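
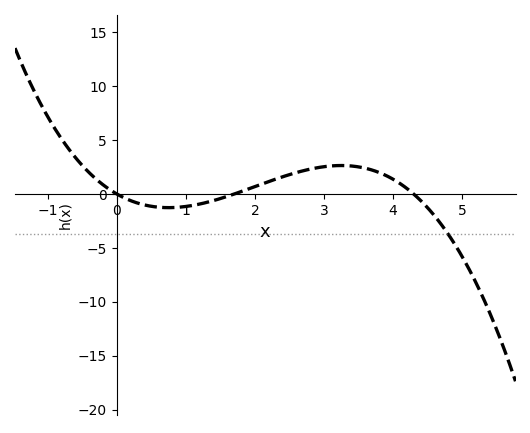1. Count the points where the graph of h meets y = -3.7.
1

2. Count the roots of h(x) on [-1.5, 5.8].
3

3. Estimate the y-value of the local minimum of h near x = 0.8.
-1.26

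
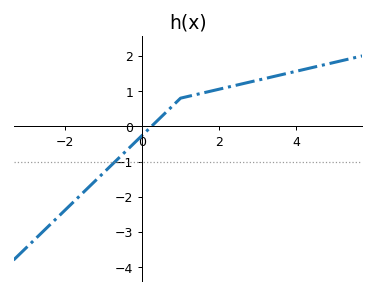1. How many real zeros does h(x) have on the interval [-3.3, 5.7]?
1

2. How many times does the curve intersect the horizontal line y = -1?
1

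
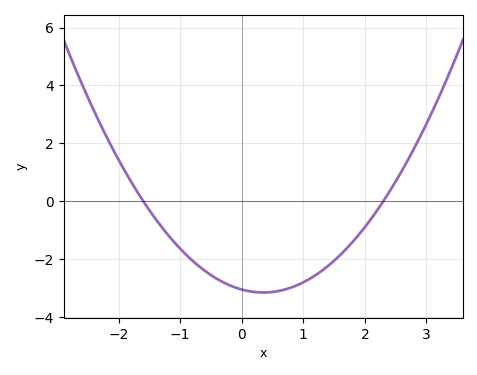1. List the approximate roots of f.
-1.6, 2.3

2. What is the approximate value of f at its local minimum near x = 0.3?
-3.2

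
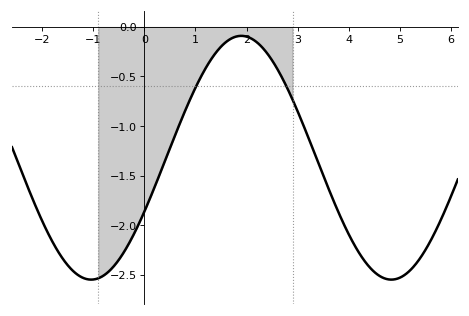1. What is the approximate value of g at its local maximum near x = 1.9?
-0.1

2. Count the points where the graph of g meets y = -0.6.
2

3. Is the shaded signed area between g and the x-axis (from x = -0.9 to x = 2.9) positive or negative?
negative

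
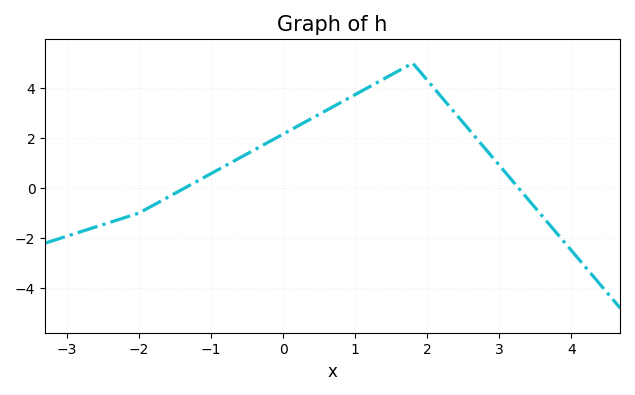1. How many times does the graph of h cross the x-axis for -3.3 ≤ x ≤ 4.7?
2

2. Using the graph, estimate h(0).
2.16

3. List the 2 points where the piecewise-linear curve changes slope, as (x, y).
(-2, -1); (1.8, 5)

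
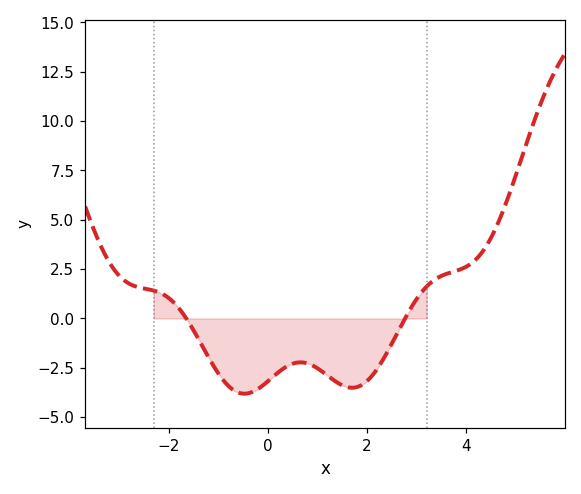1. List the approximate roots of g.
-1.64, 2.76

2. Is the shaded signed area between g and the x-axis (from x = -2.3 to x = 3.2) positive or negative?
negative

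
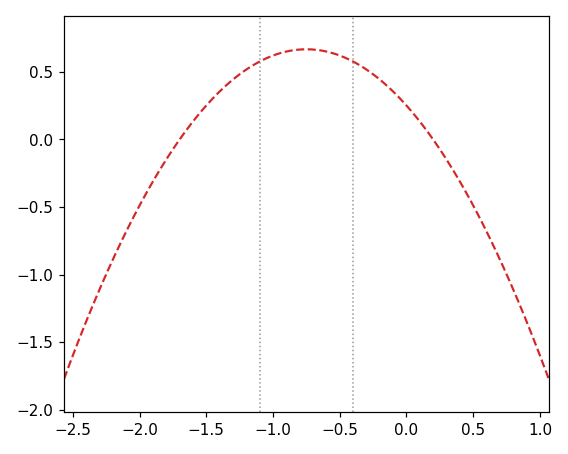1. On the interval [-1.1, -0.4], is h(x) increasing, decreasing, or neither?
neither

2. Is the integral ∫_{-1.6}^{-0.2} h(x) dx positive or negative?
positive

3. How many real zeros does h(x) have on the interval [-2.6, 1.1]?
2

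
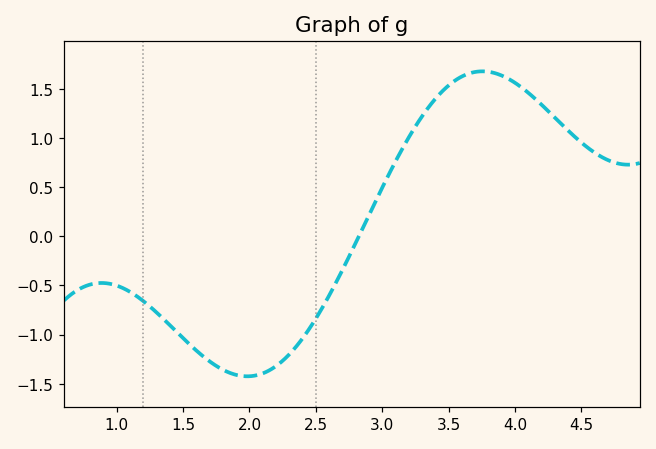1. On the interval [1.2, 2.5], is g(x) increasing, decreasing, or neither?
neither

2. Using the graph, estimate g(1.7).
-1.25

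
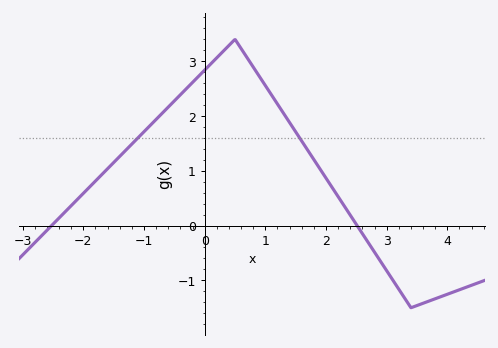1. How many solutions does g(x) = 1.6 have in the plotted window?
2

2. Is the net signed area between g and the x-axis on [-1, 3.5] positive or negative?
positive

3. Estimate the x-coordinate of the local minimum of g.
3.4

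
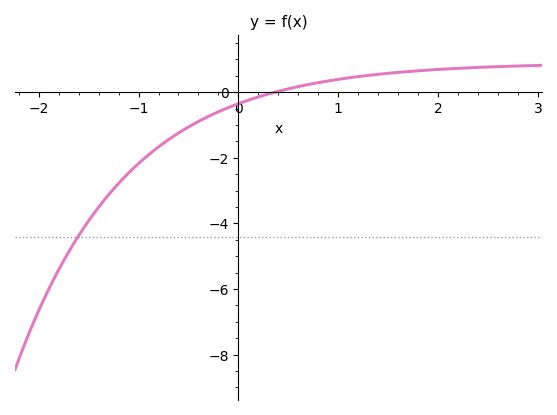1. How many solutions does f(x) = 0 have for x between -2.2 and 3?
1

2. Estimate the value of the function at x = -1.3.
-3.2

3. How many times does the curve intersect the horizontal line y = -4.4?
1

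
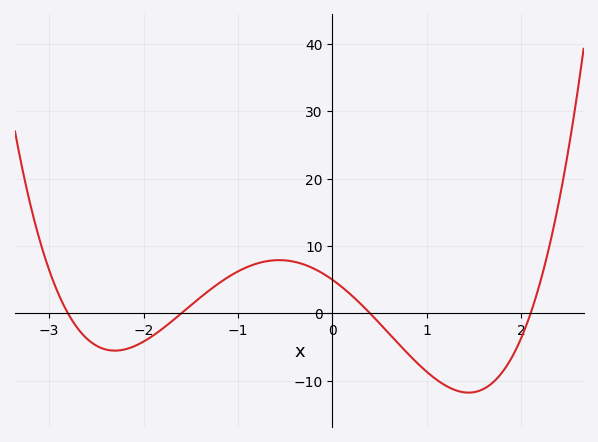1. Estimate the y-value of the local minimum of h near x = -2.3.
-5.53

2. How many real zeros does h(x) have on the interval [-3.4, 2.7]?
4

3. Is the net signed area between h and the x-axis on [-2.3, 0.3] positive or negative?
positive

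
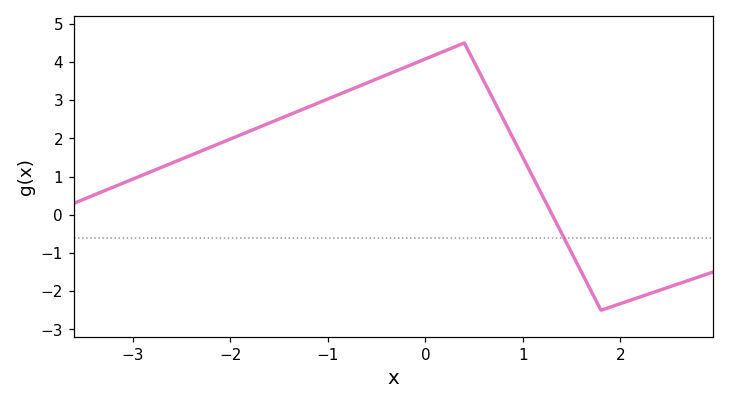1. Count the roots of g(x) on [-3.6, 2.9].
1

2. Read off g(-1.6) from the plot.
2.4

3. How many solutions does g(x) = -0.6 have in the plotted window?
1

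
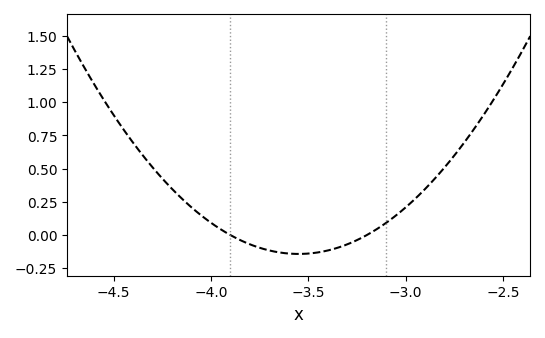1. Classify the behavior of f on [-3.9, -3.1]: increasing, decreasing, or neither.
neither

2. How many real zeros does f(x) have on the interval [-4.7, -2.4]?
2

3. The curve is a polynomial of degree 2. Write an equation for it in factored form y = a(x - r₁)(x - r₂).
y = 1.16(x + 3.9)(x + 3.2)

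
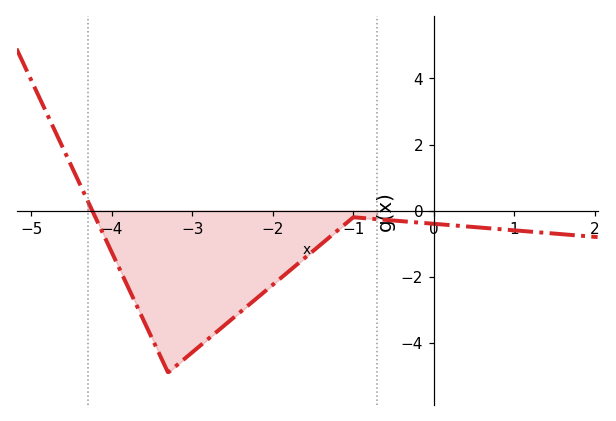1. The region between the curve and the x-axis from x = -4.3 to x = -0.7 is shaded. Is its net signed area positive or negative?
negative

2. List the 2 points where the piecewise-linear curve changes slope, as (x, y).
(-3.3, -4.9); (-1, -0.2)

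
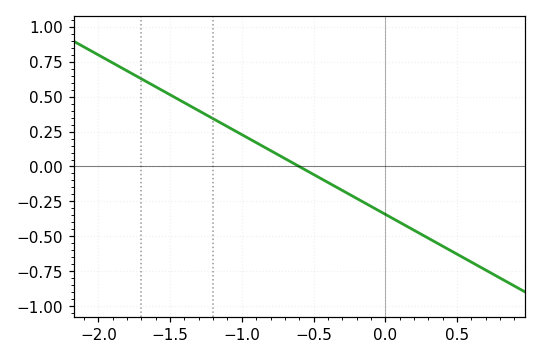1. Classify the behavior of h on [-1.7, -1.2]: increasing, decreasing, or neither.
decreasing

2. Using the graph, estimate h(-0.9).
0.15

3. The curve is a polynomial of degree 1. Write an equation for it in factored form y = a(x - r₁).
y = -0.57(x + 0.6)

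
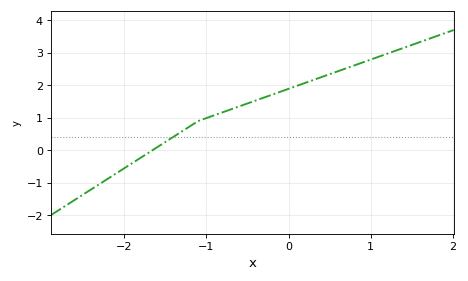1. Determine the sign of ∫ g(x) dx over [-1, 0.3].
positive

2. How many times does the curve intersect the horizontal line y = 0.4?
1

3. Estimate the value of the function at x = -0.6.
1.4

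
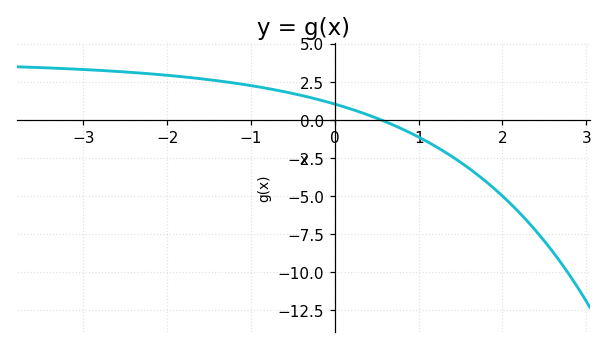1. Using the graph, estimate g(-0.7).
1.95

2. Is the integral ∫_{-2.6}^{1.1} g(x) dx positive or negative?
positive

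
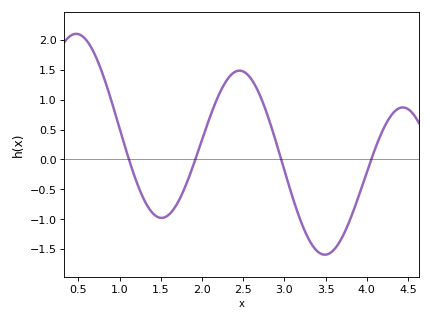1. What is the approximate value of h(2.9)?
0.286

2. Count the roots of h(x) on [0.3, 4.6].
4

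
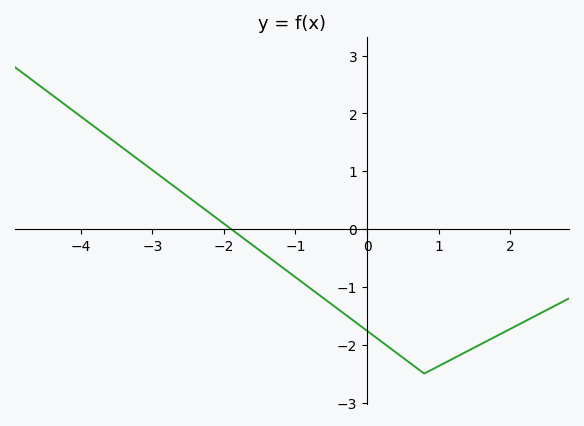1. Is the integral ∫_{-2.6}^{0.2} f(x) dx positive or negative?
negative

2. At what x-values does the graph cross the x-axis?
-1.9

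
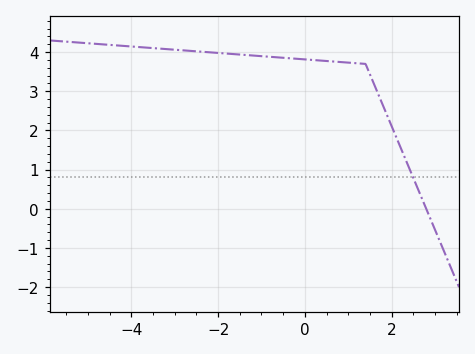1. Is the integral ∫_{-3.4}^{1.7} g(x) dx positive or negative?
positive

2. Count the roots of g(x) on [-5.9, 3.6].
1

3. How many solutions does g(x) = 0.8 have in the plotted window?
1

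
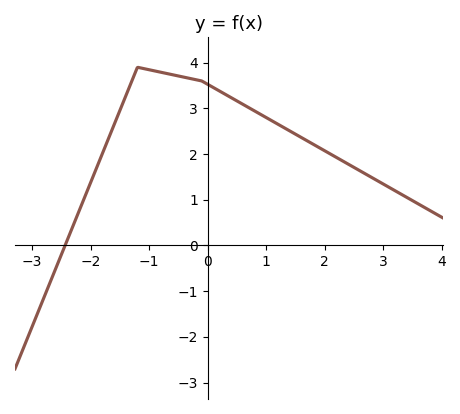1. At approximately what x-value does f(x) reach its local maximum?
-1.2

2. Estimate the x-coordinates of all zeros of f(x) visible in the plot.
-2.4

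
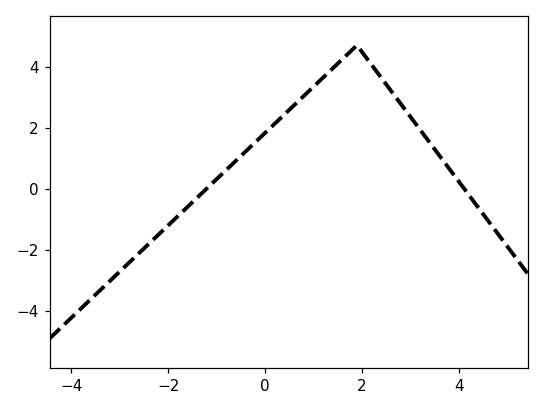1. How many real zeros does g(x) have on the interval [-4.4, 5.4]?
2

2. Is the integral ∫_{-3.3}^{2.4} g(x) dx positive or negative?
positive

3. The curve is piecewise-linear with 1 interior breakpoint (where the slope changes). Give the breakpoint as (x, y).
(1.9, 4.7)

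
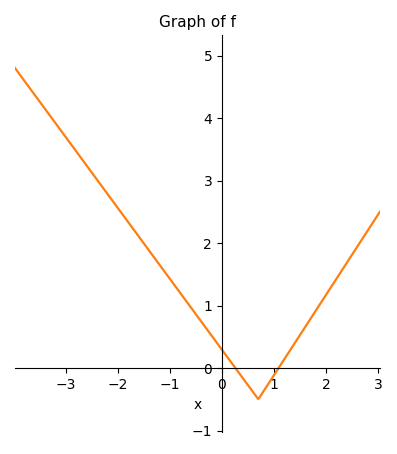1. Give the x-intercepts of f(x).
0.258, 1.09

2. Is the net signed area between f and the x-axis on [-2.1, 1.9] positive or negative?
positive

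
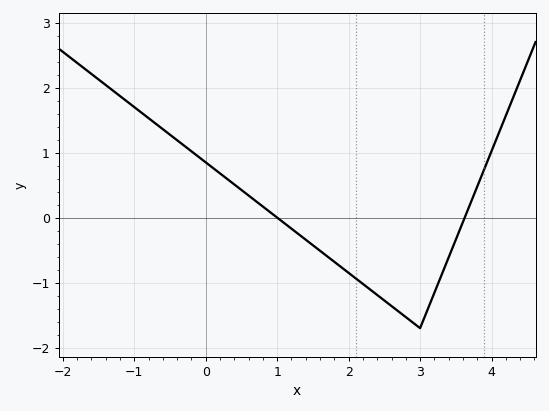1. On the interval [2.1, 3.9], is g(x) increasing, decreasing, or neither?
neither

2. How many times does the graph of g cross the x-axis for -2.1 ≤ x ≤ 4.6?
2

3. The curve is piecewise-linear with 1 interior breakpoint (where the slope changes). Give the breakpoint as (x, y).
(3, -1.7)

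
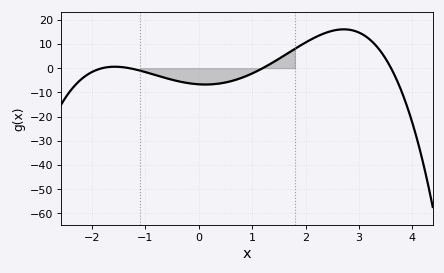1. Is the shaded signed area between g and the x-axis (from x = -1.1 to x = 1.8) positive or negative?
negative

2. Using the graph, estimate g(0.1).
-6.76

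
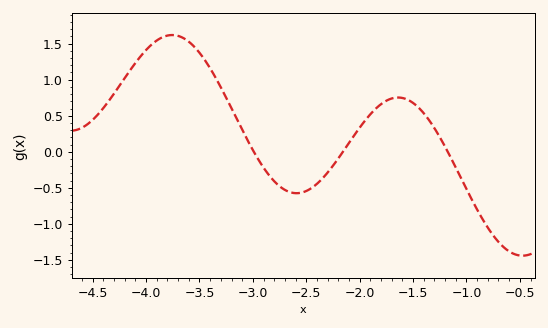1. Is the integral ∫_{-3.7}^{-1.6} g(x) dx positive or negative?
positive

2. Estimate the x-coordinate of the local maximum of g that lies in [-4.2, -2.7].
-3.8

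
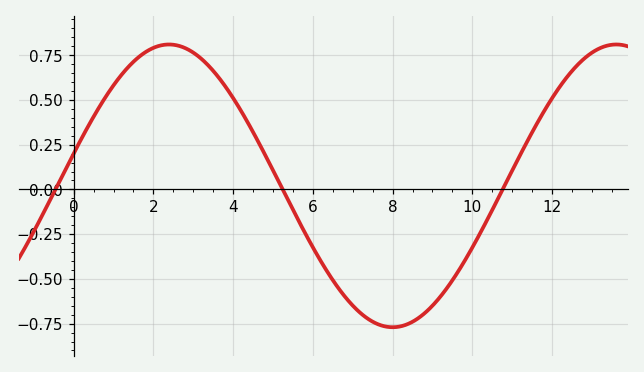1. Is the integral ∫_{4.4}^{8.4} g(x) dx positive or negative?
negative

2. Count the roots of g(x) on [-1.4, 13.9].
3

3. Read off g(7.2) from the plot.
-0.7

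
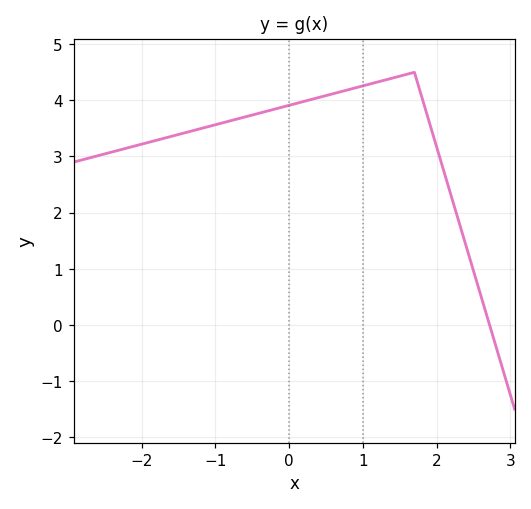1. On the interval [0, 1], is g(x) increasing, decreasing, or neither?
increasing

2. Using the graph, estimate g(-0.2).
3.84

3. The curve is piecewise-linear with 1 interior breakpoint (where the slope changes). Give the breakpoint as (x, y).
(1.7, 4.5)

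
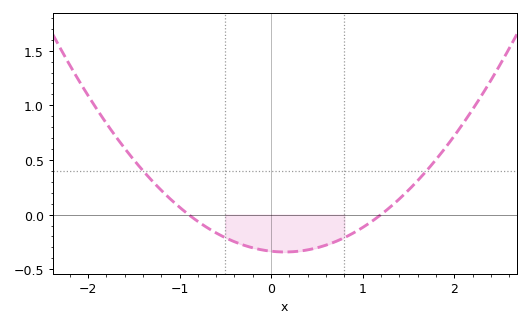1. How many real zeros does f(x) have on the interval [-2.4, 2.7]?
2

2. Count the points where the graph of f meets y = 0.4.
2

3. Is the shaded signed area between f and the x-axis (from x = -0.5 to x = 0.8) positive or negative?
negative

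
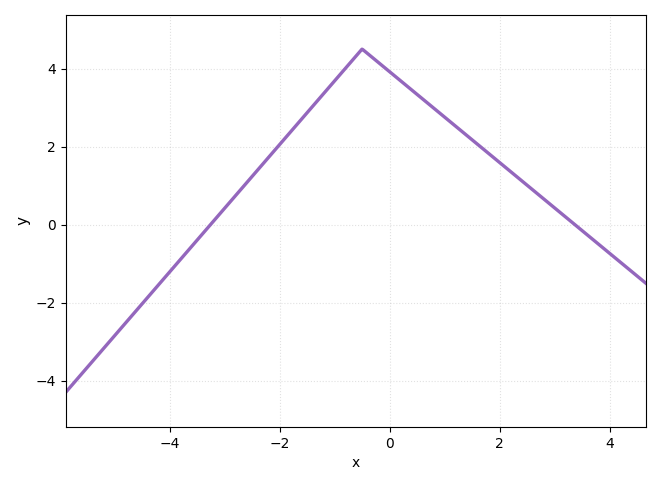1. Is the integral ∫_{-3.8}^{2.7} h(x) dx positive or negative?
positive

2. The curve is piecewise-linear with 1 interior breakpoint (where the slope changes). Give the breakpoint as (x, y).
(-0.5, 4.5)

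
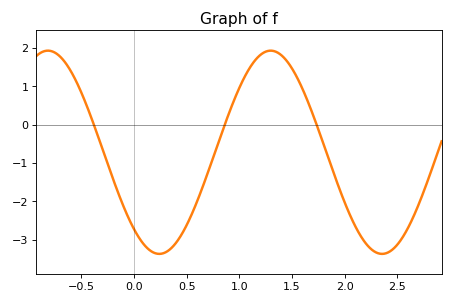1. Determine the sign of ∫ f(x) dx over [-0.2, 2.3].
negative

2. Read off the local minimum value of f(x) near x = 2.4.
-3.37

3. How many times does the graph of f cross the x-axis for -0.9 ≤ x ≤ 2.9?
3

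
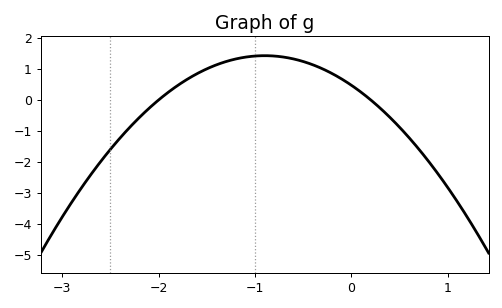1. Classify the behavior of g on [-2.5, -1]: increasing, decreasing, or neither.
increasing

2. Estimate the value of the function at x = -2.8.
-2.83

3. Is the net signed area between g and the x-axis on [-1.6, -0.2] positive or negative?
positive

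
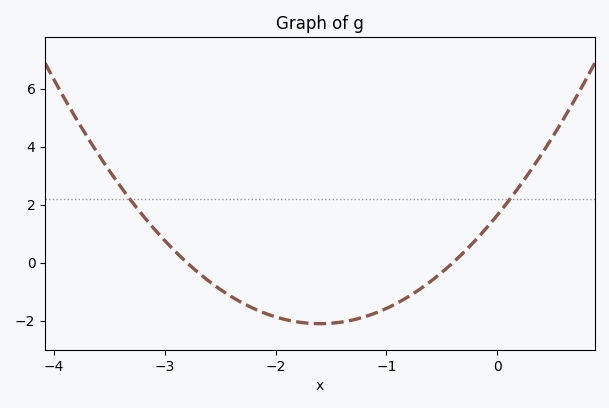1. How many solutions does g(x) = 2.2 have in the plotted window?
2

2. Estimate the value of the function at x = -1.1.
-1.74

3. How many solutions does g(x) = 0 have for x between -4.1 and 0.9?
2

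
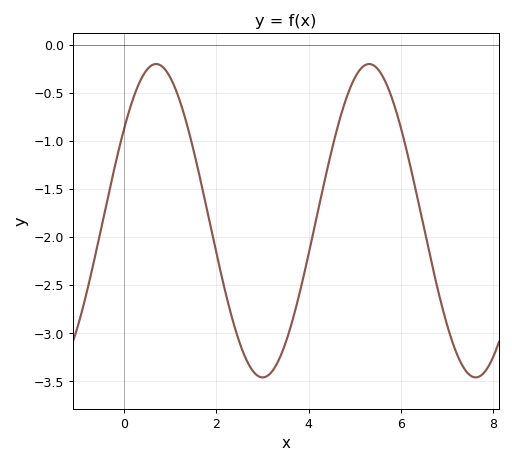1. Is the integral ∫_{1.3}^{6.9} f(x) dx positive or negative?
negative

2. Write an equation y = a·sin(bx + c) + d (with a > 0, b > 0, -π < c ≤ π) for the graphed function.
y = 1.63sin(1.36x + 0.63) - 1.83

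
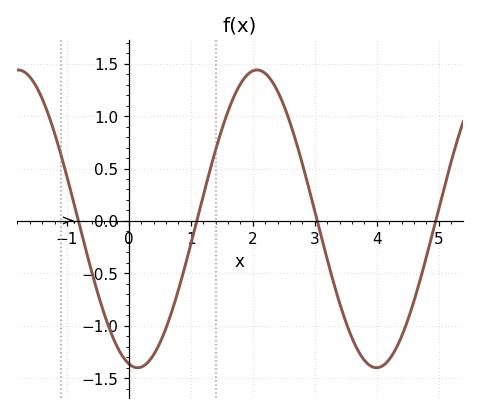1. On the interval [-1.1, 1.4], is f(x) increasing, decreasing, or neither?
neither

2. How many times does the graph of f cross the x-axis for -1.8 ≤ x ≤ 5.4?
4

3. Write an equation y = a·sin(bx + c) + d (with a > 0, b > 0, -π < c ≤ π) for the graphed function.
y = 1.42sin(1.6x - 1.8) + 0.02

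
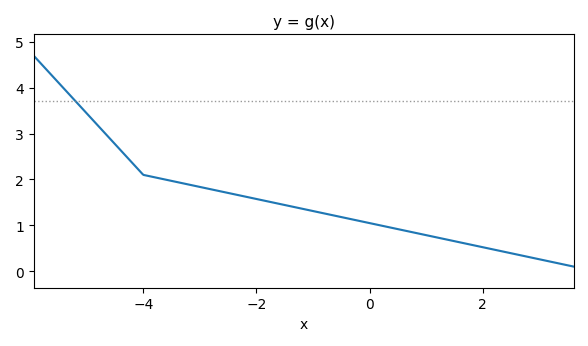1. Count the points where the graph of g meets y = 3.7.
1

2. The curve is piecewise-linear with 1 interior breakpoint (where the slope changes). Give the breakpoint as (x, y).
(-4, 2.1)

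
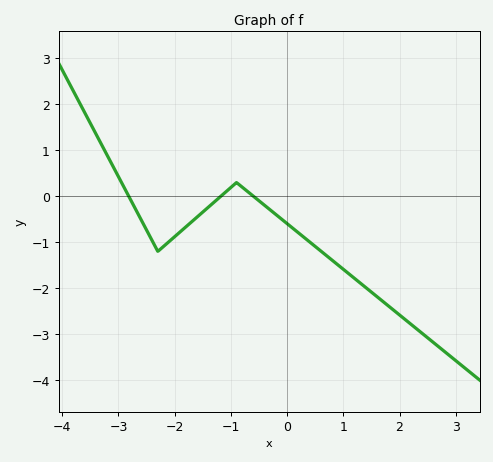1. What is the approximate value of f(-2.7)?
-0.271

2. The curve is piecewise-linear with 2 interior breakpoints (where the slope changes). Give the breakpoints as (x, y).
(-2.3, -1.2); (-0.9, 0.3)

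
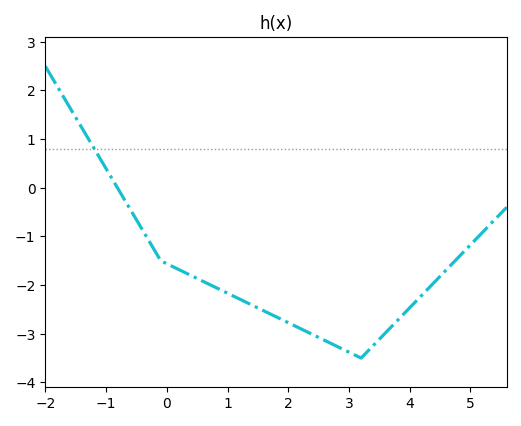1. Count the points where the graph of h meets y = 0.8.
1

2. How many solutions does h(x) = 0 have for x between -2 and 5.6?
1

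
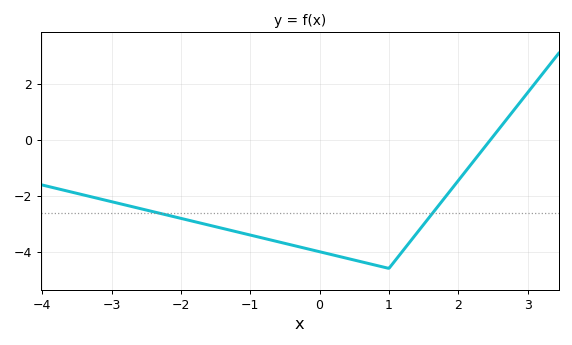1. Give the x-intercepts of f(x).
2.46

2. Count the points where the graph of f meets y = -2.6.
2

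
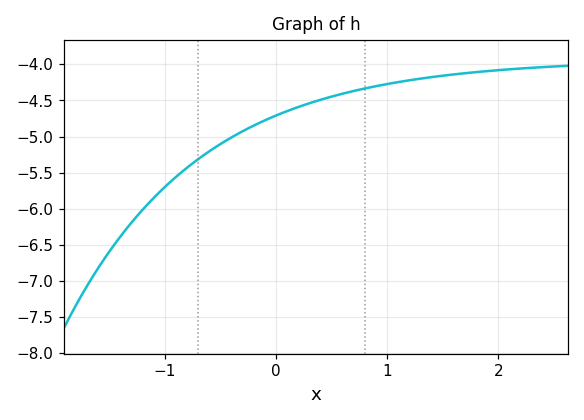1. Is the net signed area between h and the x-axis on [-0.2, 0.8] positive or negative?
negative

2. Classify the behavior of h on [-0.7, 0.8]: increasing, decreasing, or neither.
increasing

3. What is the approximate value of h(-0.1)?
-4.78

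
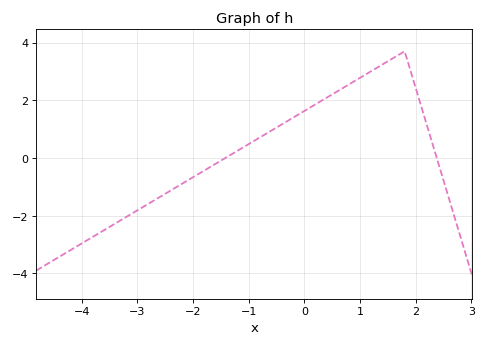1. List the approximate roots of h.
-1.4, 2.4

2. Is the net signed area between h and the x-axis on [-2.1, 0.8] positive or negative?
positive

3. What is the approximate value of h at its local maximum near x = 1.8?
3.6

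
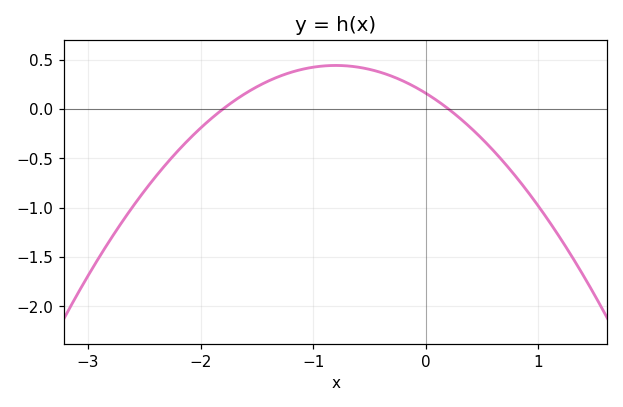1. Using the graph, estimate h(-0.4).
0.37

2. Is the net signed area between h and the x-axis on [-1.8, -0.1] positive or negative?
positive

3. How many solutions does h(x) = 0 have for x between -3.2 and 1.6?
2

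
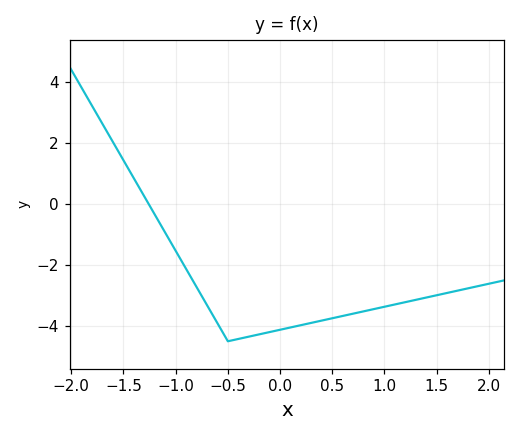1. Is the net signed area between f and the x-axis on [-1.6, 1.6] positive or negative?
negative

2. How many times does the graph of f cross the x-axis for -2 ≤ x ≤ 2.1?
1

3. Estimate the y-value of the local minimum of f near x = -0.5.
-4.4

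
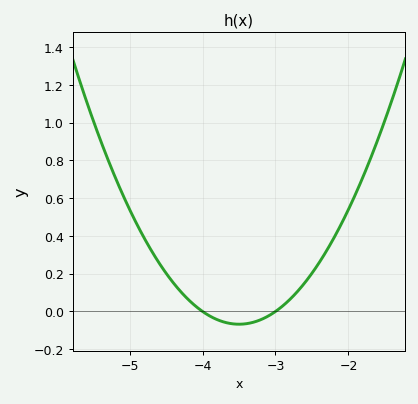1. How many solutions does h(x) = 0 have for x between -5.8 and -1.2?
2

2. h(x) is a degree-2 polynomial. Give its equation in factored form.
y = 0.27(x + 4)(x + 3)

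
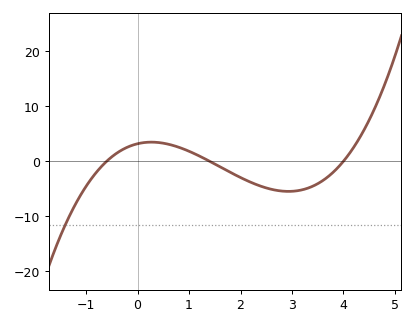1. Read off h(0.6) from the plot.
3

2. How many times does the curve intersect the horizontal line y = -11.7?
1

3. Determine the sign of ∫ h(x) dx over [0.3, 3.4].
negative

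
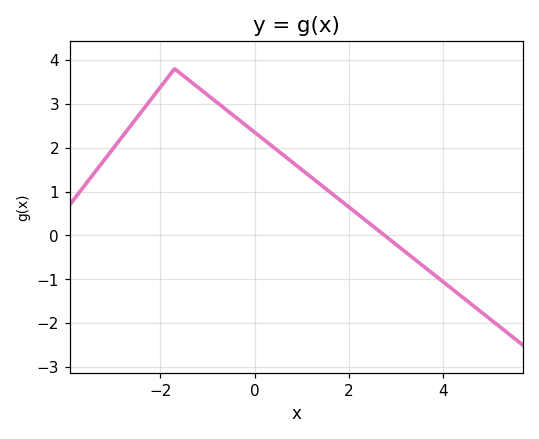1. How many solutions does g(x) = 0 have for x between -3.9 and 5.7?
1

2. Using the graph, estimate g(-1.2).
3.4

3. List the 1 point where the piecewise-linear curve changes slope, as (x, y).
(-1.7, 3.8)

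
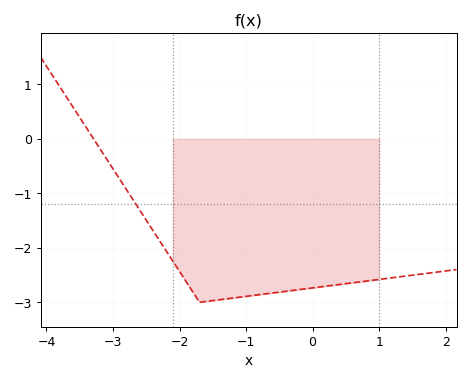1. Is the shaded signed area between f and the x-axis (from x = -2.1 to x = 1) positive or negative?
negative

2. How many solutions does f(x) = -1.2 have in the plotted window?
1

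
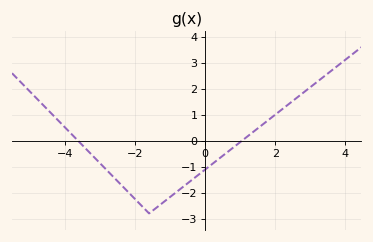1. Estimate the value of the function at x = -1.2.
-2.4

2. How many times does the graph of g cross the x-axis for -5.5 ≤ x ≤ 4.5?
2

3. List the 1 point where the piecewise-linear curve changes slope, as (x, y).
(-1.6, -2.8)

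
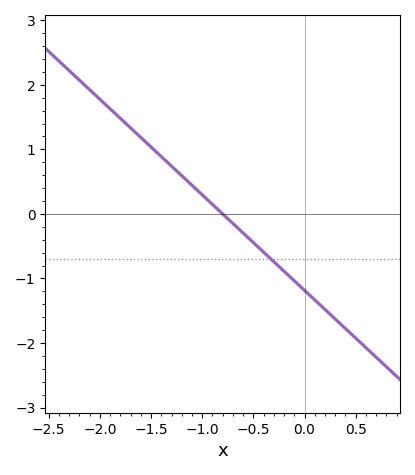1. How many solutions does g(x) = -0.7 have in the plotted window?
1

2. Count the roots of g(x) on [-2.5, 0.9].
1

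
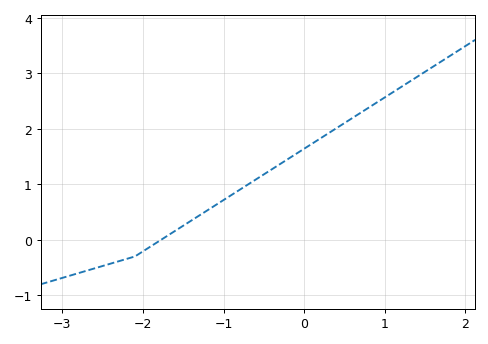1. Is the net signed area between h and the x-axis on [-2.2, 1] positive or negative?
positive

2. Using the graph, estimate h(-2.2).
-0.3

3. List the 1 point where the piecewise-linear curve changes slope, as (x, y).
(-2.1, -0.3)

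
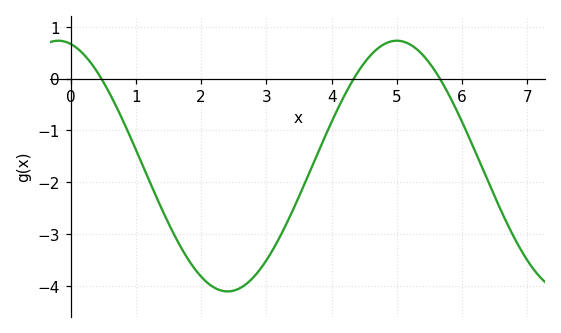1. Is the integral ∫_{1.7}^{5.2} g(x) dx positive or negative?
negative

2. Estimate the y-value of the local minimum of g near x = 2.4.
-4.11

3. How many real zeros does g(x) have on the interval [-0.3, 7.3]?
3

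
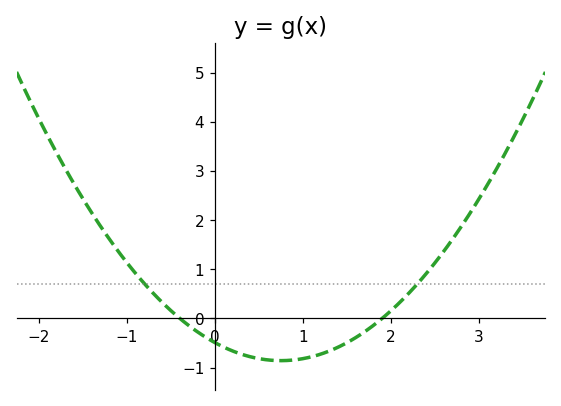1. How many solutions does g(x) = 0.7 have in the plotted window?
2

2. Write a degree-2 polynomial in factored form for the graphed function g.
y = 0.65(x + 0.4)(x - 1.9)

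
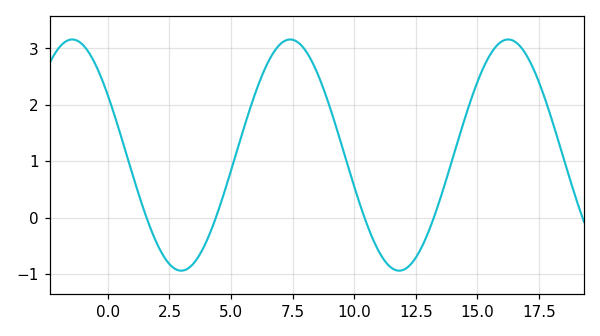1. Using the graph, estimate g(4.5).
0.149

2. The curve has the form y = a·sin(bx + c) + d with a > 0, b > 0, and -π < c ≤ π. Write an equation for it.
y = 2.05sin(0.71x + 2.6) + 1.11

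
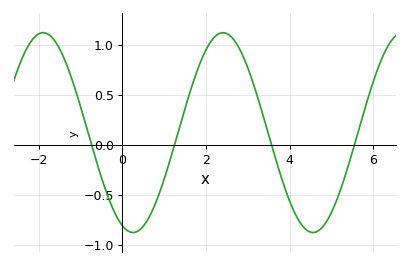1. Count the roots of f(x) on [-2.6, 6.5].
4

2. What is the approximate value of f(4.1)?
-0.666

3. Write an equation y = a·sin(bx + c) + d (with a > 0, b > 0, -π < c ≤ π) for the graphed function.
y = 1sin(1.46x - 1.94) + 0.12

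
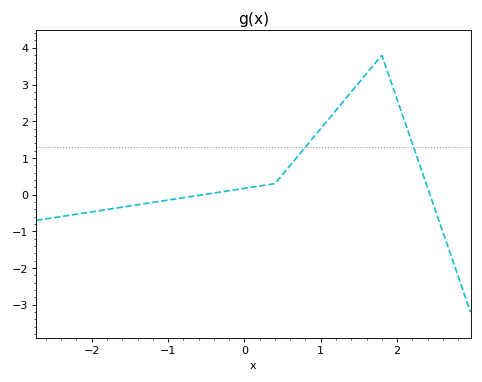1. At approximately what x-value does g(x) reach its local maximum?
1.8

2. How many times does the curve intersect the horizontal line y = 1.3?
2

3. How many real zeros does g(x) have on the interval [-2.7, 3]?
2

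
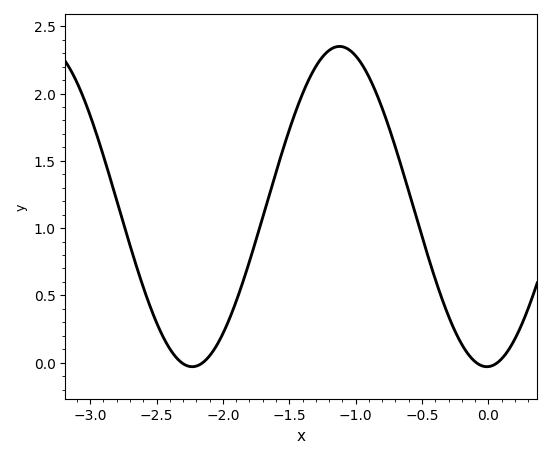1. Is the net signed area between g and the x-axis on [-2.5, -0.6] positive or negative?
positive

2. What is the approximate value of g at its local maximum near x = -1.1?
2.35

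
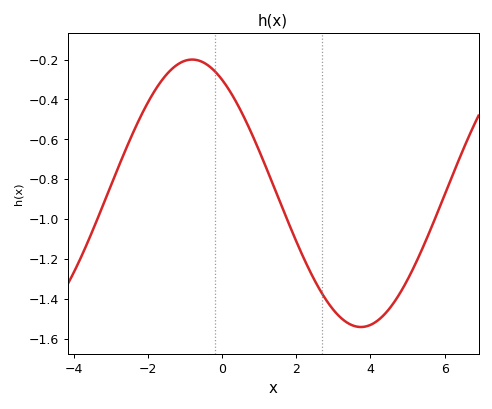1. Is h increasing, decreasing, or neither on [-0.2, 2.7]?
decreasing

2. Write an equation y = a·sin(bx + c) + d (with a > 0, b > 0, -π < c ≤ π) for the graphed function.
y = 0.67sin(0.69x + 2.13) - 0.87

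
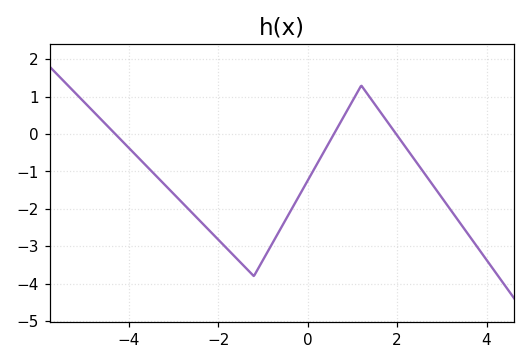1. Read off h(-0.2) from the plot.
-1.7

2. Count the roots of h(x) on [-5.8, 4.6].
3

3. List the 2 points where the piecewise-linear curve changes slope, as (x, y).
(-1.2, -3.8); (1.2, 1.3)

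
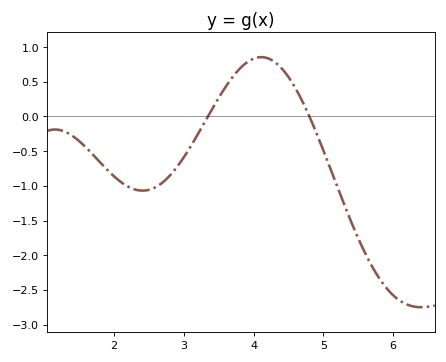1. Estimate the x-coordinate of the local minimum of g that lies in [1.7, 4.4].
2.4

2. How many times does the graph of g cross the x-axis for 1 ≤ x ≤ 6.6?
2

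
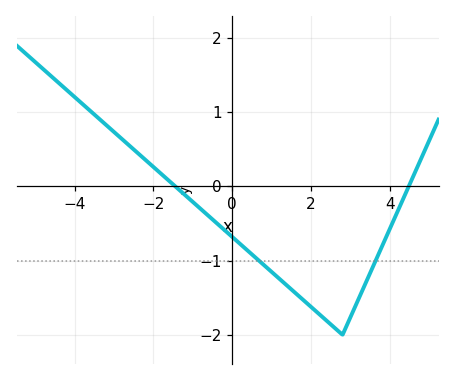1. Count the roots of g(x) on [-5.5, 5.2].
2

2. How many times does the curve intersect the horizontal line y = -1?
2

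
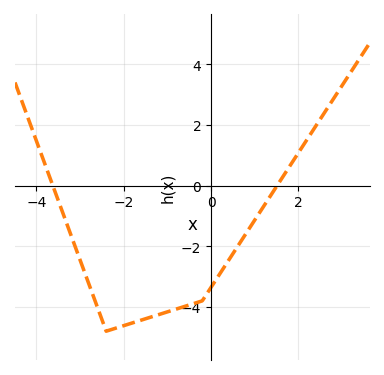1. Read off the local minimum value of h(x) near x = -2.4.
-4.8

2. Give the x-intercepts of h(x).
-3.6, 1.6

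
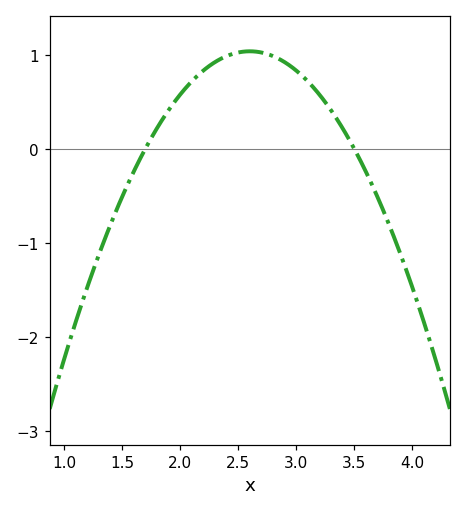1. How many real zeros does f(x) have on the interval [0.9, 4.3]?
2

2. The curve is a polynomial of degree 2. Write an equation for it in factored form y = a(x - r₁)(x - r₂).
y = -1.28(x - 1.7)(x - 3.5)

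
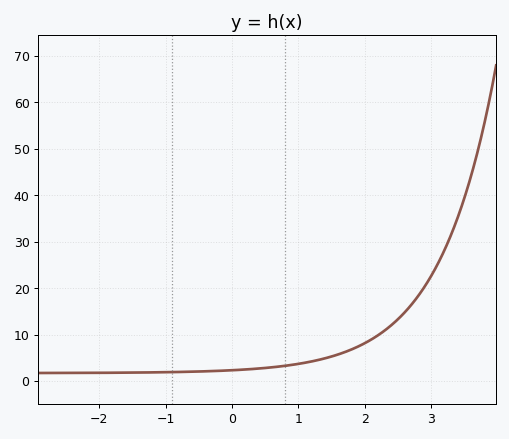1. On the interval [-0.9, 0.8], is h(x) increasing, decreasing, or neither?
increasing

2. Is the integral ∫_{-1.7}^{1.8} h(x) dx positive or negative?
positive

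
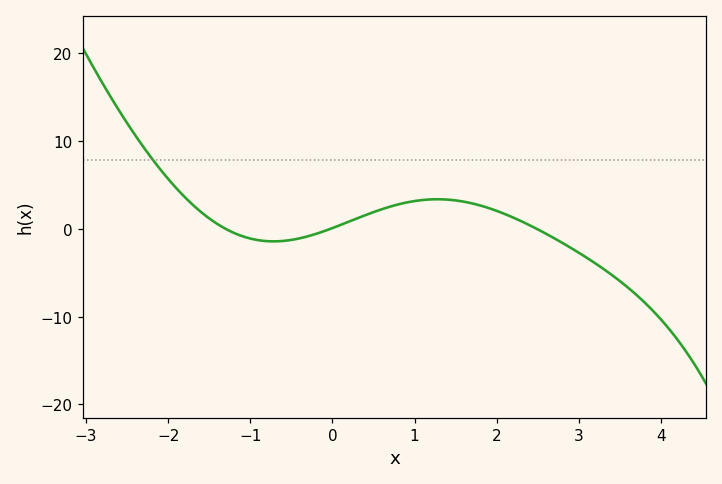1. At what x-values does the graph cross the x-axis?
-1.3, -0.021, 2.49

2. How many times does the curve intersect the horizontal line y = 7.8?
1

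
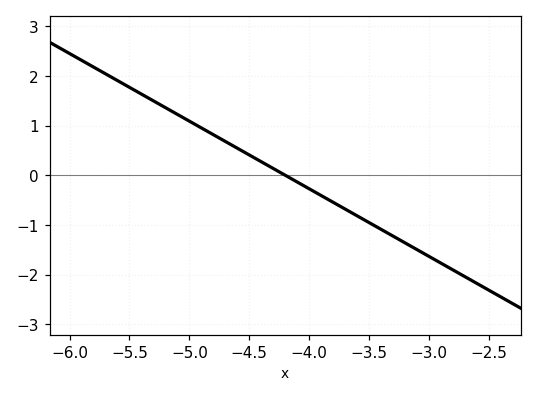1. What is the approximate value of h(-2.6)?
-2.2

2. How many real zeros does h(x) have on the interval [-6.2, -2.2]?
1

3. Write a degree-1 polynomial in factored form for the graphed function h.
y = -1.36(x + 4.2)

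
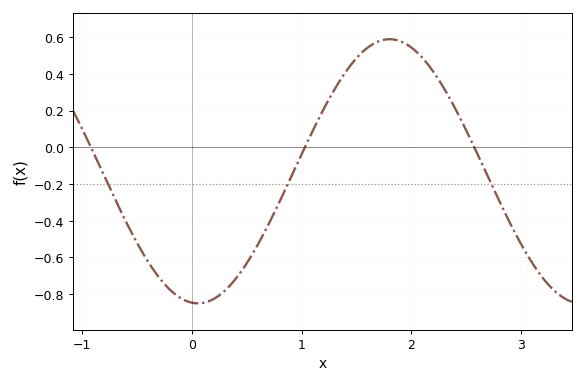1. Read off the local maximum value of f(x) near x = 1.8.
0.58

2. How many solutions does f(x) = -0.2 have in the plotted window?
3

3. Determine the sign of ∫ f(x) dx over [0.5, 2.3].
positive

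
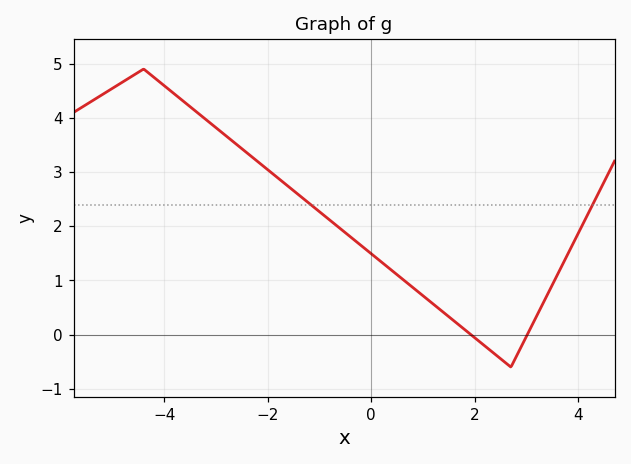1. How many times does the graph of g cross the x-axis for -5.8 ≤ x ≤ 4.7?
2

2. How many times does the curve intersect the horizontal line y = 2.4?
2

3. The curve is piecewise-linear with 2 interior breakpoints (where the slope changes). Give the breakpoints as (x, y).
(-4.4, 4.9); (2.7, -0.6)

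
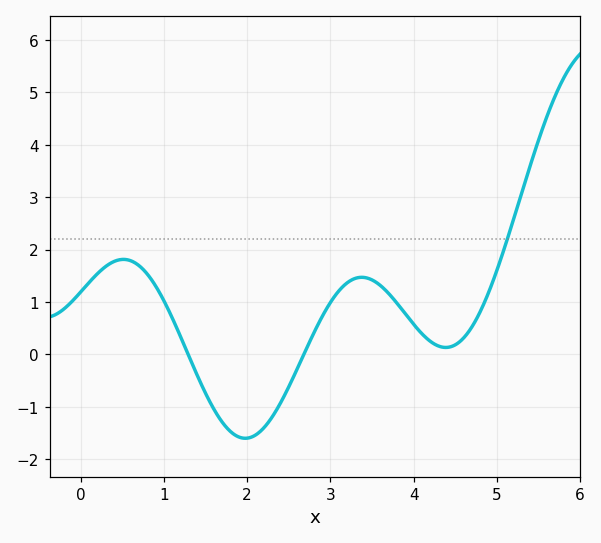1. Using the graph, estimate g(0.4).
1.77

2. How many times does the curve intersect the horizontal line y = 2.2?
1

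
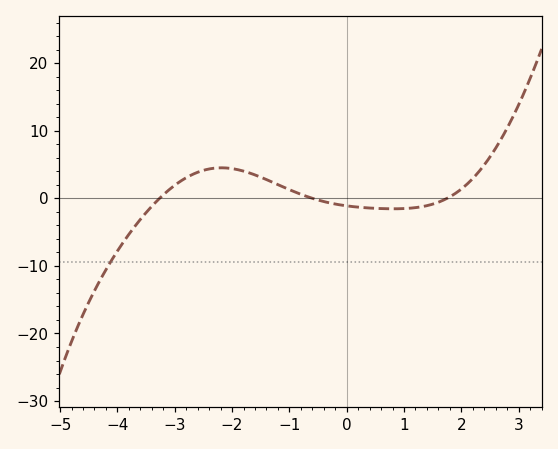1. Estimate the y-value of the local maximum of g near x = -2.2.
4.51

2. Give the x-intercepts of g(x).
-3.26, -0.6, 1.75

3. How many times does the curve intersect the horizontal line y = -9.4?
1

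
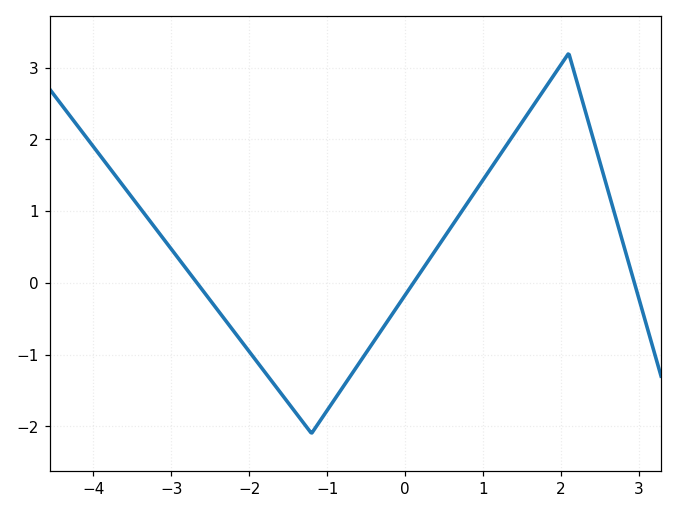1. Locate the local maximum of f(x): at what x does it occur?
2.1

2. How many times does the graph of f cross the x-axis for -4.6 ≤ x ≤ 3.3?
3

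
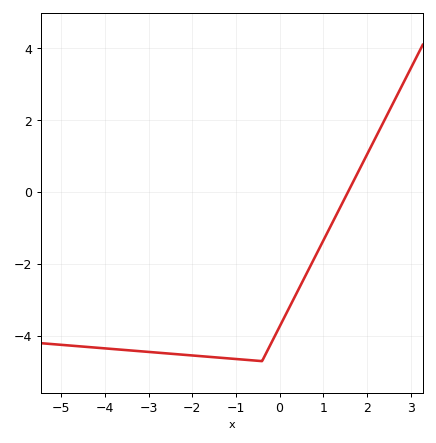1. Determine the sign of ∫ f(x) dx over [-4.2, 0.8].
negative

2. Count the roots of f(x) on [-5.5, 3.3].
1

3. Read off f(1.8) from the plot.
0.6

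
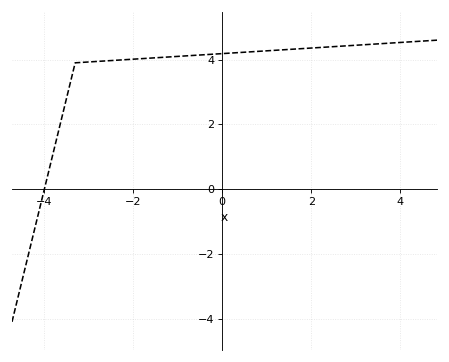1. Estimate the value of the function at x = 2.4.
4.4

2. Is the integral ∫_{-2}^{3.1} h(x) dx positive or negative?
positive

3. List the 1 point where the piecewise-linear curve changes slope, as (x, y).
(-3.3, 3.9)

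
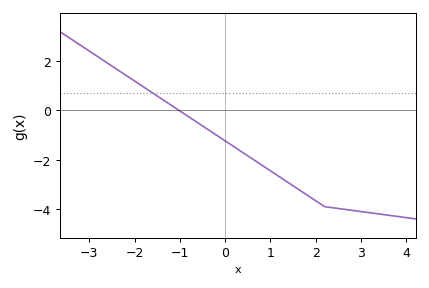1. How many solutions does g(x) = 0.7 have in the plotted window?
1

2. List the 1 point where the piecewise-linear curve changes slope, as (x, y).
(2.2, -3.9)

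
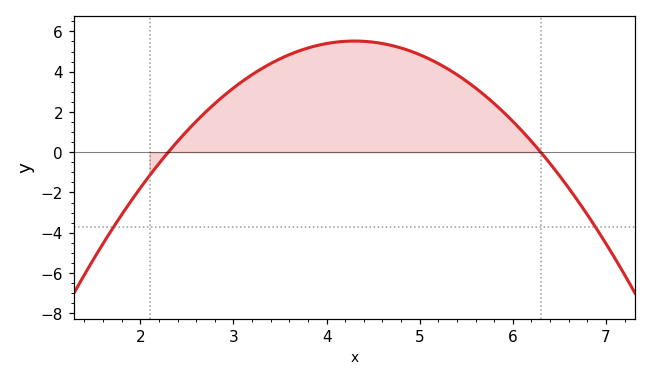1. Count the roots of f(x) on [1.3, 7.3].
2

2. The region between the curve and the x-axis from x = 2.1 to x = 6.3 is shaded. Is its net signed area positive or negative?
positive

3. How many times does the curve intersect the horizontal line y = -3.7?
2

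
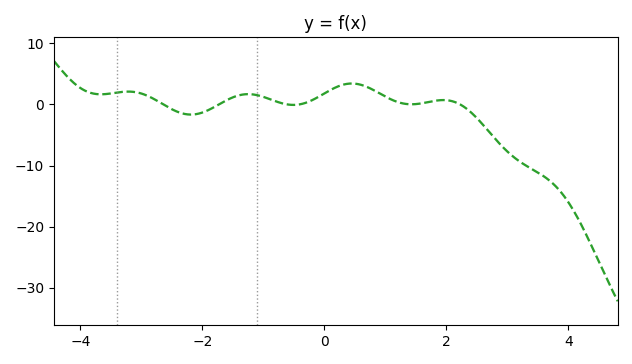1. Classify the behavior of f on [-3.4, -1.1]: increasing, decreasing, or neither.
neither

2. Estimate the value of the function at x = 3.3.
-9.96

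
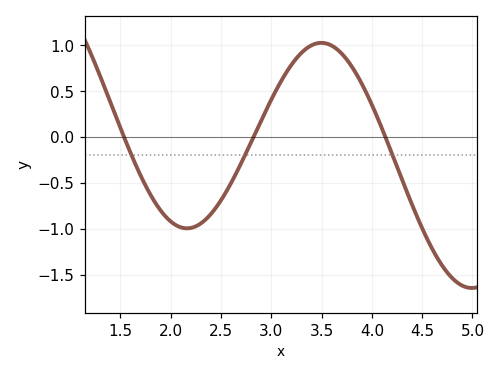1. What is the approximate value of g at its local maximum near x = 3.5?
1.05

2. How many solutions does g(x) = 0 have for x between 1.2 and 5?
3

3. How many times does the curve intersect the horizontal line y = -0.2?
3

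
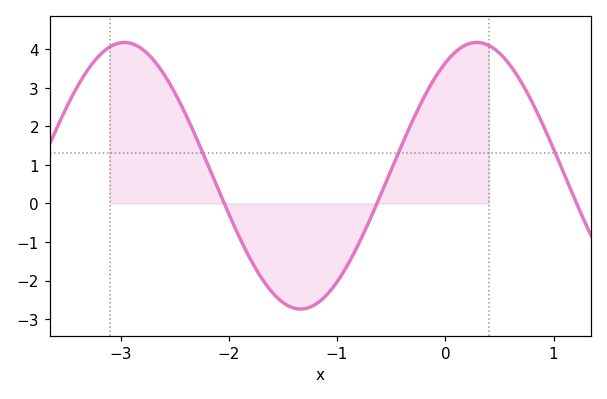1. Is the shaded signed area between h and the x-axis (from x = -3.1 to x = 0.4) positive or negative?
positive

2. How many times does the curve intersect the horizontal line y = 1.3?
3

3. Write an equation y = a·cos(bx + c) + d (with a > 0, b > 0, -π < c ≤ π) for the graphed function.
y = 3.46cos(1.93x - 0.562) + 0.72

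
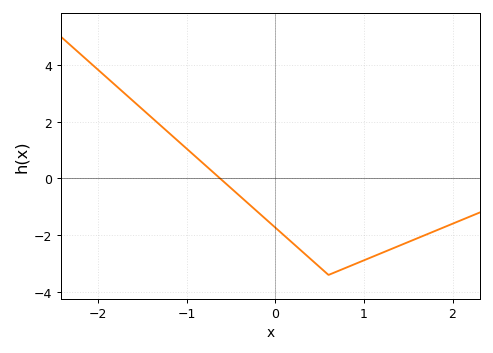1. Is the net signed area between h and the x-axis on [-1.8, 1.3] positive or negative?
negative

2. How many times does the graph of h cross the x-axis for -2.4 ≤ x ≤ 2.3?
1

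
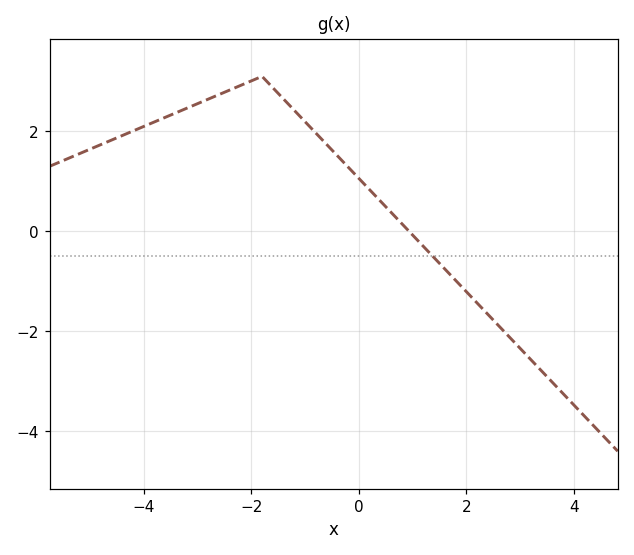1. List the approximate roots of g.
0.935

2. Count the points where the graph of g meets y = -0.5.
1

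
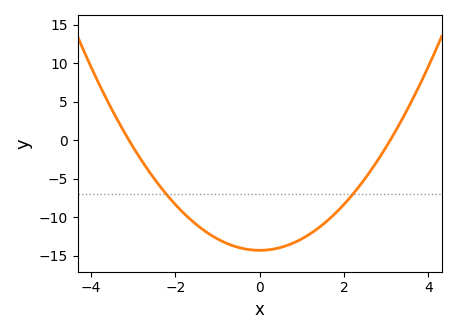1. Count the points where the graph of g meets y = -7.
2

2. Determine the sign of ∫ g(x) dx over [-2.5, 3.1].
negative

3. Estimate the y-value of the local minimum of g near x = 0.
-14.3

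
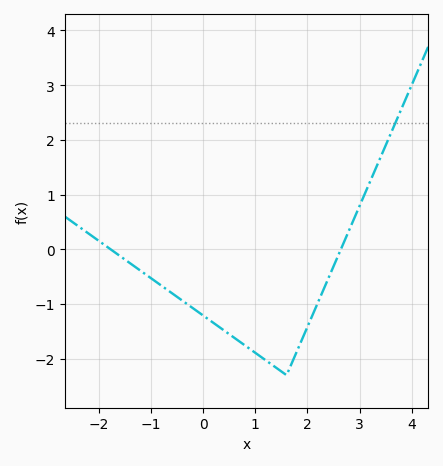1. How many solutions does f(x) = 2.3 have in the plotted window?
1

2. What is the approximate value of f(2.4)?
-0.5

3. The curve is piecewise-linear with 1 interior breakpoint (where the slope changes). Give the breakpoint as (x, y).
(1.6, -2.3)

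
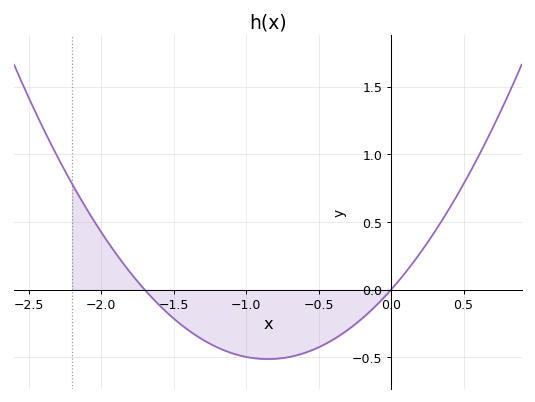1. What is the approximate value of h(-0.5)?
-0.45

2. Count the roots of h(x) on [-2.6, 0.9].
2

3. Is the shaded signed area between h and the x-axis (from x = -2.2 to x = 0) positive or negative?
negative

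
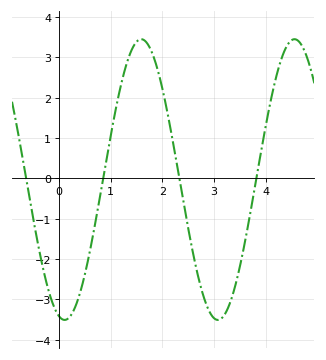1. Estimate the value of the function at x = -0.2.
-2.8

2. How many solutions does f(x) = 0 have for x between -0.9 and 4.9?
4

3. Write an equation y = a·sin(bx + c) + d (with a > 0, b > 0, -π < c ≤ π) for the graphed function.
y = 3.48sin(2.1x - 1.8) - 0.03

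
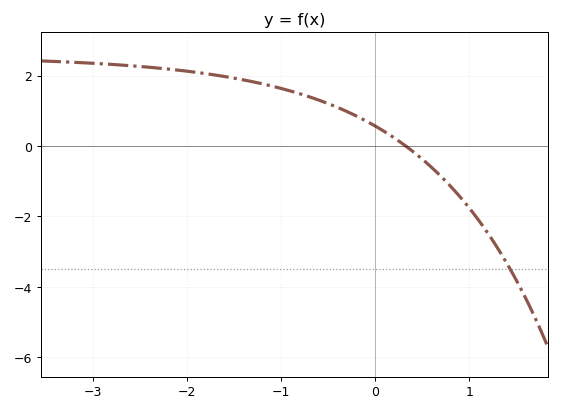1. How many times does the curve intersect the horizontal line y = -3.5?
1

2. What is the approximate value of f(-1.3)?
1.8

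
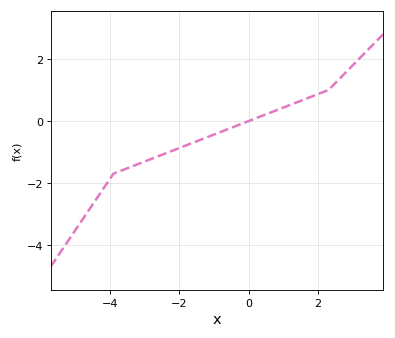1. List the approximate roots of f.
0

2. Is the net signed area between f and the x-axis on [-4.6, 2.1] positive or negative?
negative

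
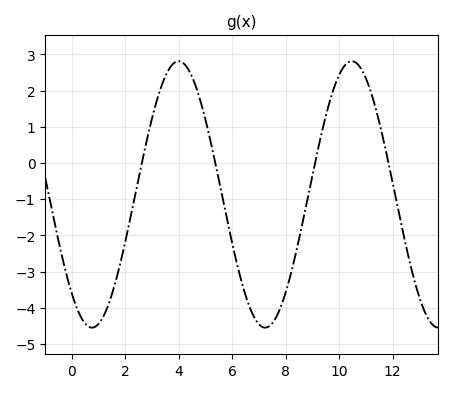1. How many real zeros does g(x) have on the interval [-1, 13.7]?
4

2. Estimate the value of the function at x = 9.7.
1.8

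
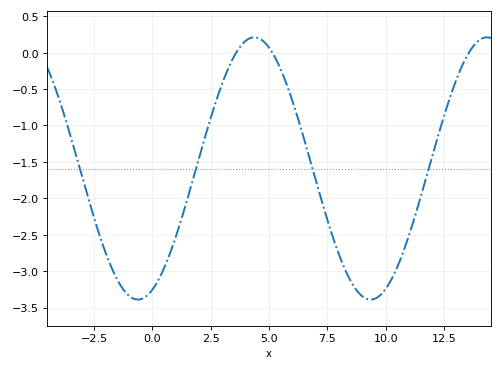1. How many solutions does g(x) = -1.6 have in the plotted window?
4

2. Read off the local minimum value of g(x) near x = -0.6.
-3.4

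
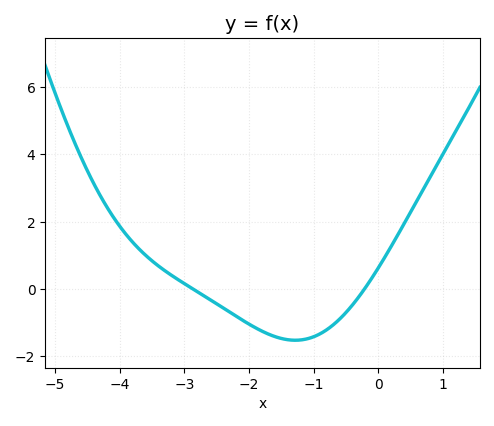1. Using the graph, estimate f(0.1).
1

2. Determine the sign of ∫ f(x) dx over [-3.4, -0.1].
negative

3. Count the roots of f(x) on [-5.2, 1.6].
2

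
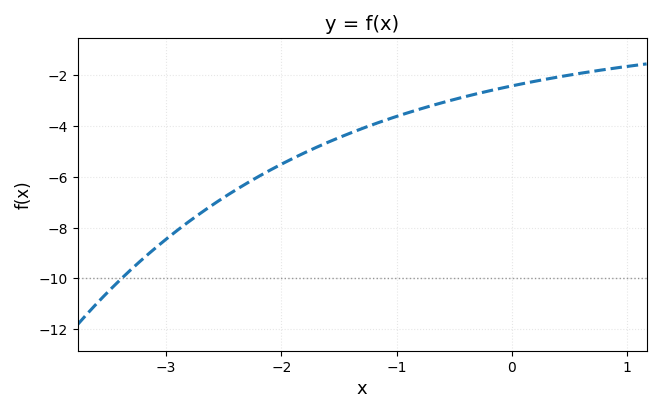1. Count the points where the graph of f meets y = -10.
1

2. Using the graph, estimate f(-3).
-8.4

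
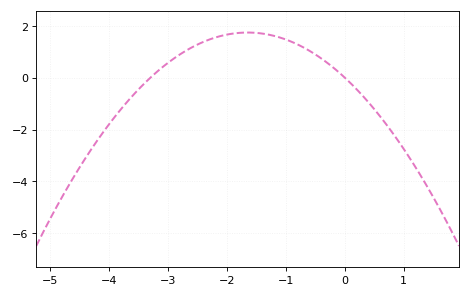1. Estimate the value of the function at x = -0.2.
0.4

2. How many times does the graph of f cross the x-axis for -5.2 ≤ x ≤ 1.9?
2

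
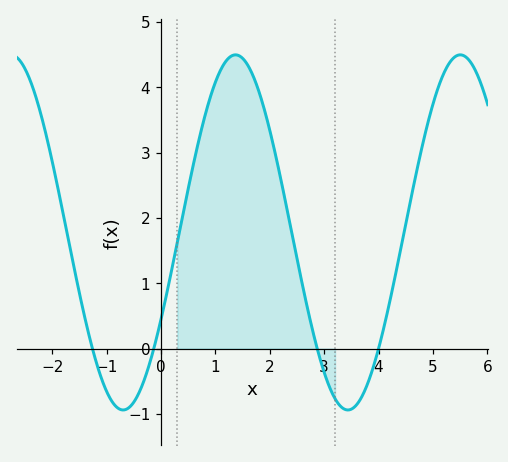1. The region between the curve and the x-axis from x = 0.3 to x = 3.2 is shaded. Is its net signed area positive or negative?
positive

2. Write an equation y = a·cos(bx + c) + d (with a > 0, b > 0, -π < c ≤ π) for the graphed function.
y = 2.72cos(1.52x - 2.08) + 1.78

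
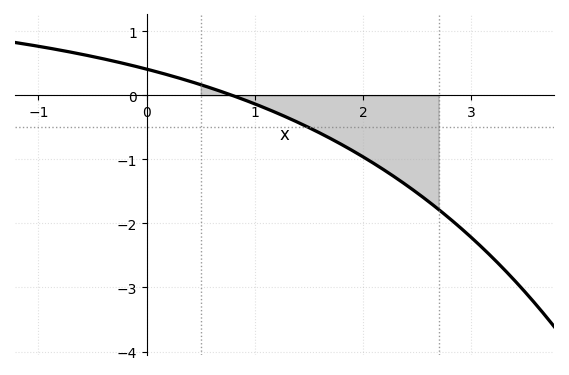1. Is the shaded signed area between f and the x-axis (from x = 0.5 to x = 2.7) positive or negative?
negative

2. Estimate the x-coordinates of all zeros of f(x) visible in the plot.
0.8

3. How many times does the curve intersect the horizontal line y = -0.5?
1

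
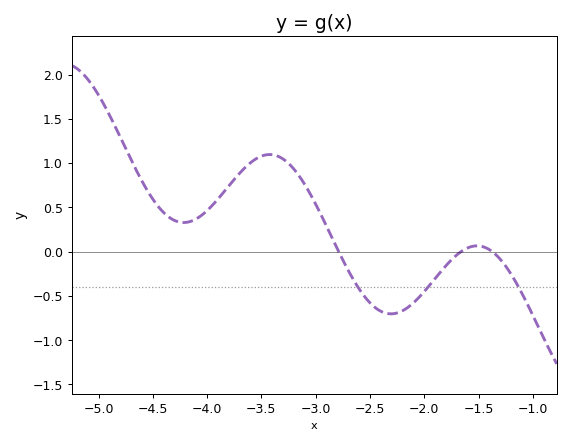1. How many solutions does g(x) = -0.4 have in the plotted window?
3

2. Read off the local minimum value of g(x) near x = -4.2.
0.35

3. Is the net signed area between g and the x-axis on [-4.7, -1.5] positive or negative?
positive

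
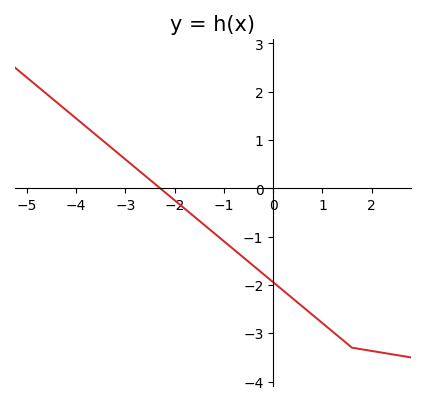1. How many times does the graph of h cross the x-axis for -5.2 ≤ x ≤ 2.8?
1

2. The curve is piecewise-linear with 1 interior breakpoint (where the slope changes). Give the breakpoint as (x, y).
(1.6, -3.3)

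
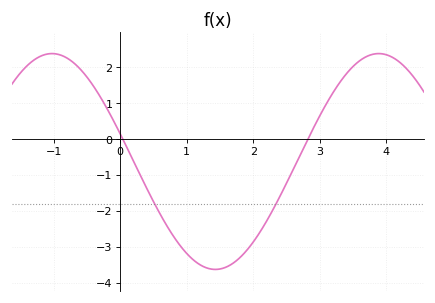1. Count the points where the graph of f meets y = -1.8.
2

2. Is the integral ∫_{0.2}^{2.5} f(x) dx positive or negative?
negative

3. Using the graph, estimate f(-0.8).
2.25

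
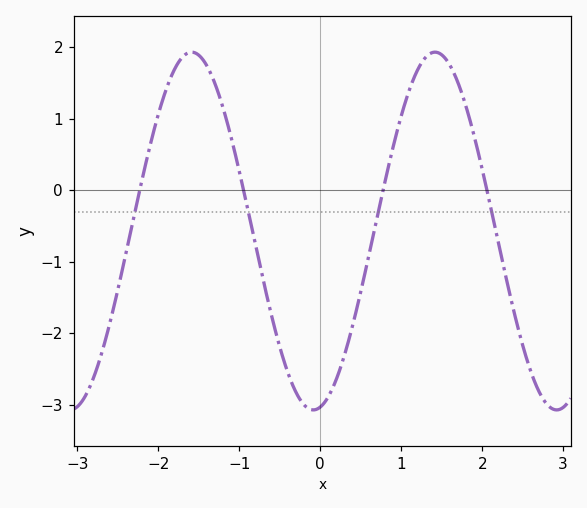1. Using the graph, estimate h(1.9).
0.761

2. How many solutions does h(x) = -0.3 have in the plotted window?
4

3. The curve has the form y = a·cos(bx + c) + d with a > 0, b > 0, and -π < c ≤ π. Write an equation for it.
y = 2.5cos(2.09x - 2.96) - 0.57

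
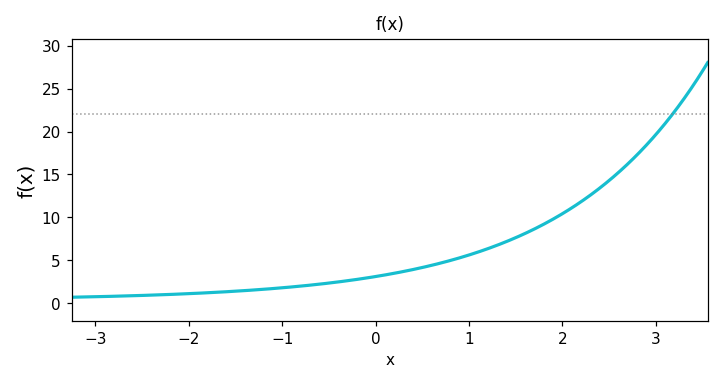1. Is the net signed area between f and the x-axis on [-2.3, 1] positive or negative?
positive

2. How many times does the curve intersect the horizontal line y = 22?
1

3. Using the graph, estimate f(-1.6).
1.5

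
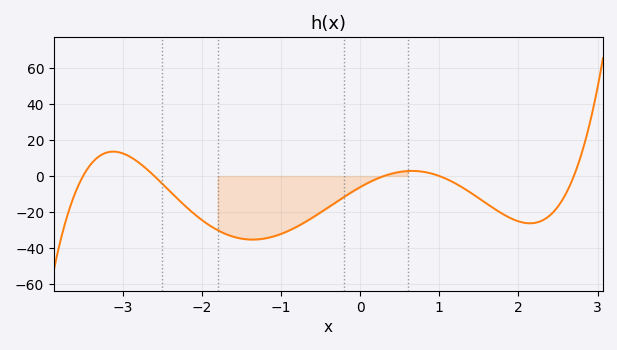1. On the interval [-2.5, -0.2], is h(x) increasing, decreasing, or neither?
neither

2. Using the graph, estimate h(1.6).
-15.4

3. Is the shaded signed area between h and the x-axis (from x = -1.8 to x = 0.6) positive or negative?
negative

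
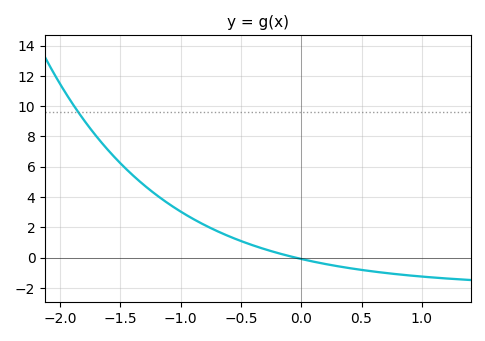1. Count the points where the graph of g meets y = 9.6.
1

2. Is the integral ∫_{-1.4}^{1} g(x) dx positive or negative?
positive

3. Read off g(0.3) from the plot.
-0.565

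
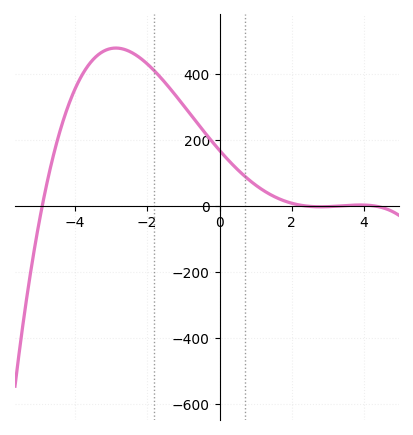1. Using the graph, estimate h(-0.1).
180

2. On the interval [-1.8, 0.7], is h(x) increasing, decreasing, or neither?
decreasing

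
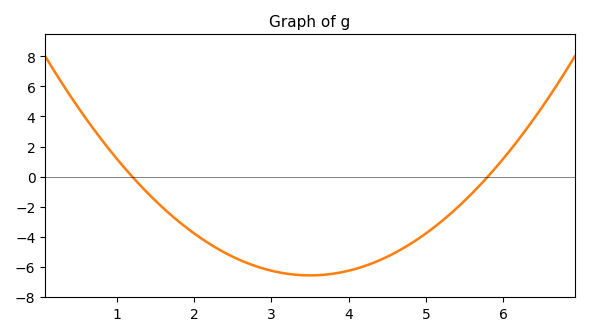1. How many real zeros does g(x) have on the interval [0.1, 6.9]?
2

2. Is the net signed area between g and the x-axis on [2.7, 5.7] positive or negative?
negative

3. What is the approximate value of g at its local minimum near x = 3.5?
-6.56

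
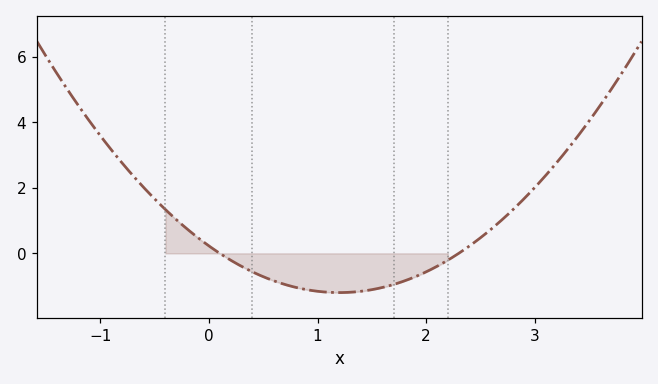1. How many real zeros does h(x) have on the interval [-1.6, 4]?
2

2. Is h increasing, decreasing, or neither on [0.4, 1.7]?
neither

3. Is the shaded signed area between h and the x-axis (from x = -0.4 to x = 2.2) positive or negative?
negative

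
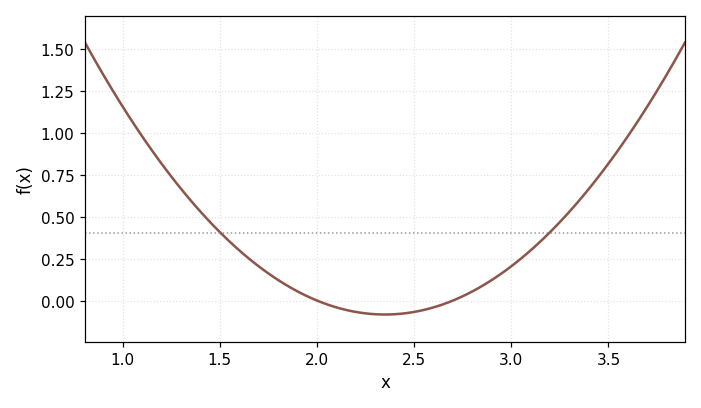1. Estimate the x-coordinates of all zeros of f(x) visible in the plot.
2, 2.7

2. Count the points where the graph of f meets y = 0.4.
2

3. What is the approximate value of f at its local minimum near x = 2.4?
-0.083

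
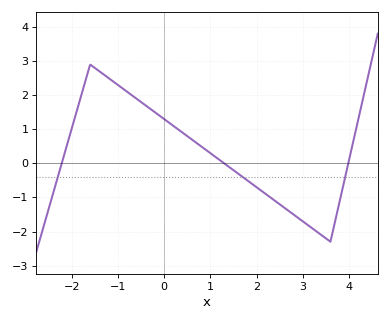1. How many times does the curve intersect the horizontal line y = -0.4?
3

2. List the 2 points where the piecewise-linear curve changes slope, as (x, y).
(-1.6, 2.9); (3.6, -2.3)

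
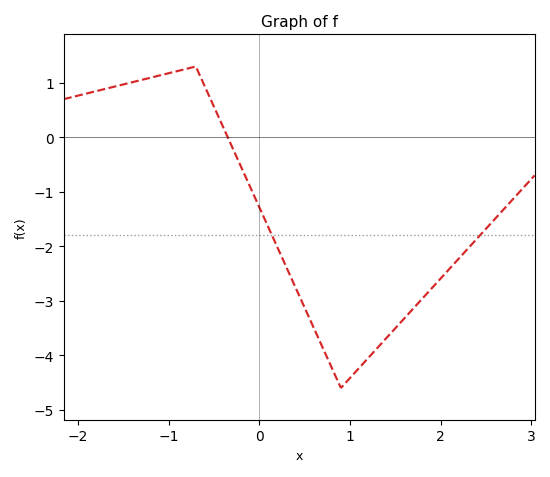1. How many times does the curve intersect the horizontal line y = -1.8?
2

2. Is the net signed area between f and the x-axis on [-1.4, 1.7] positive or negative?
negative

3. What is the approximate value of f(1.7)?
-3.1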